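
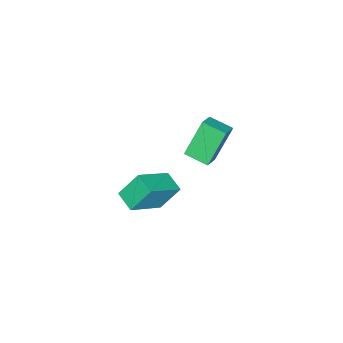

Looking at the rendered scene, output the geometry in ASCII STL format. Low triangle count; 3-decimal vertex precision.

solid 
facet normal -0.796 0.264 -0.545
outer loop
vertex 1.599 -1.806 -1.107
vertex 2.098 -0.891 -1.392
vertex 2.186 -2.498 -2.301
endloop
endfacet
facet normal -0.462 -0.847 0.264
outer loop
vertex 3.842 -3.049 -1.168
vertex 1.599 -1.806 -1.107
vertex 2.186 -2.498 -2.301
endloop
endfacet
facet normal -0.796 0.265 -0.545
outer loop
vertex 2.186 -2.498 -2.301
vertex 2.098 -0.891 -1.392
vertex 2.685 -1.584 -2.586
endloop
endfacet
facet normal 0.391 -0.462 -0.796
outer loop
vertex 2.685 -1.584 -2.586
vertex 3.842 -3.049 -1.168
vertex 2.186 -2.498 -2.301
endloop
endfacet
facet normal -0.391 0.461 0.796
outer loop
vertex 1.599 -1.806 -1.107
vertex 3.754 -1.442 -0.259
vertex 2.098 -0.891 -1.392
endloop
endfacet
facet normal -0.462 -0.847 0.264
outer loop
vertex 3.255 -2.356 0.026
vertex 1.599 -1.806 -1.107
vertex 3.842 -3.049 -1.168
endloop
endfacet
facet normal -0.391 0.462 0.796
outer loop
vertex 3.255 -2.356 0.026
vertex 3.754 -1.442 -0.259
vertex 1.599 -1.806 -1.107
endloop
endfacet
facet normal 0.462 0.847 -0.264
outer loop
vertex 2.098 -0.891 -1.392
vertex 3.754 -1.442 -0.259
vertex 2.685 -1.584 -2.586
endloop
endfacet
facet normal 0.391 -0.461 -0.796
outer loop
vertex 4.341 -2.134 -1.453
vertex 3.842 -3.049 -1.168
vertex 2.685 -1.584 -2.586
endloop
endfacet
facet normal 0.462 0.847 -0.264
outer loop
vertex 2.685 -1.584 -2.586
vertex 3.754 -1.442 -0.259
vertex 4.341 -2.134 -1.453
endloop
endfacet
facet normal 0.796 -0.264 0.545
outer loop
vertex 4.341 -2.134 -1.453
vertex 3.255 -2.356 0.026
vertex 3.842 -3.049 -1.168
endloop
endfacet
facet normal 0.796 -0.265 0.545
outer loop
vertex 3.754 -1.442 -0.259
vertex 3.255 -2.356 0.026
vertex 4.341 -2.134 -1.453
endloop
endfacet
facet normal -0.869 -0.128 -0.479
outer loop
vertex -3.206 -2.271 -1.422
vertex -3.228 -1.045 -1.711
vertex -2.191 -2.663 -3.159
endloop
endfacet
facet normal 0.018 -0.973 0.230
outer loop
vertex -1.192 -2.515 -2.609
vertex -3.206 -2.271 -1.422
vertex -2.191 -2.663 -3.159
endloop
endfacet
facet normal -0.869 -0.129 -0.478
outer loop
vertex -2.191 -2.663 -3.159
vertex -3.228 -1.045 -1.711
vertex -2.213 -1.437 -3.449
endloop
endfacet
facet normal 0.495 -0.192 -0.848
outer loop
vertex -2.213 -1.437 -3.449
vertex -1.192 -2.515 -2.609
vertex -2.191 -2.663 -3.159
endloop
endfacet
facet normal -0.495 0.191 0.848
outer loop
vertex -3.206 -2.271 -1.422
vertex -2.229 -0.897 -1.161
vertex -3.228 -1.045 -1.711
endloop
endfacet
facet normal 0.017 -0.973 0.230
outer loop
vertex -2.207 -2.123 -0.871
vertex -3.206 -2.271 -1.422
vertex -1.192 -2.515 -2.609
endloop
endfacet
facet normal -0.496 0.191 0.847
outer loop
vertex -2.207 -2.123 -0.871
vertex -2.229 -0.897 -1.161
vertex -3.206 -2.271 -1.422
endloop
endfacet
facet normal -0.018 0.973 -0.230
outer loop
vertex -3.228 -1.045 -1.711
vertex -2.229 -0.897 -1.161
vertex -2.213 -1.437 -3.449
endloop
endfacet
facet normal 0.496 -0.191 -0.847
outer loop
vertex -1.214 -1.289 -2.898
vertex -1.192 -2.515 -2.609
vertex -2.213 -1.437 -3.449
endloop
endfacet
facet normal -0.017 0.973 -0.230
outer loop
vertex -2.213 -1.437 -3.449
vertex -2.229 -0.897 -1.161
vertex -1.214 -1.289 -2.898
endloop
endfacet
facet normal 0.869 0.128 0.478
outer loop
vertex -1.214 -1.289 -2.898
vertex -2.207 -2.123 -0.871
vertex -1.192 -2.515 -2.609
endloop
endfacet
facet normal 0.869 0.129 0.478
outer loop
vertex -2.229 -0.897 -1.161
vertex -2.207 -2.123 -0.871
vertex -1.214 -1.289 -2.898
endloop
endfacet

endsolid


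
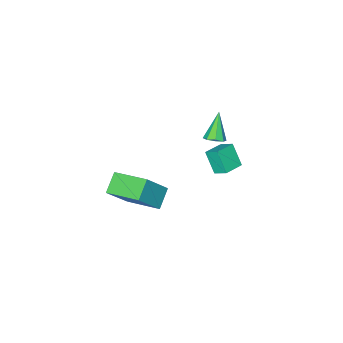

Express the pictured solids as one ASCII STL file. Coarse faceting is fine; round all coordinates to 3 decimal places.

solid 
facet normal -0.631 0.025 -0.776
outer loop
vertex 1.714 -2.302 2.06
vertex 1.202 -0.663 2.528
vertex 2.507 -1.874 1.429
endloop
endfacet
facet normal 0.288 -0.921 -0.263
outer loop
vertex 3.598 -1.917 2.772
vertex 1.714 -2.302 2.06
vertex 2.507 -1.874 1.429
endloop
endfacet
facet normal -0.630 0.025 -0.776
outer loop
vertex 2.507 -1.874 1.429
vertex 1.202 -0.663 2.528
vertex 1.995 -0.235 1.898
endloop
endfacet
facet normal 0.721 0.389 -0.573
outer loop
vertex 1.995 -0.235 1.898
vertex 3.598 -1.917 2.772
vertex 2.507 -1.874 1.429
endloop
endfacet
facet normal -0.721 -0.389 0.573
outer loop
vertex 1.714 -2.302 2.06
vertex 2.293 -0.706 3.871
vertex 1.202 -0.663 2.528
endloop
endfacet
facet normal 0.288 -0.921 -0.263
outer loop
vertex 2.805 -2.345 3.402
vertex 1.714 -2.302 2.06
vertex 3.598 -1.917 2.772
endloop
endfacet
facet normal -0.721 -0.389 0.574
outer loop
vertex 2.805 -2.345 3.402
vertex 2.293 -0.706 3.871
vertex 1.714 -2.302 2.06
endloop
endfacet
facet normal -0.288 0.921 0.263
outer loop
vertex 1.202 -0.663 2.528
vertex 2.293 -0.706 3.871
vertex 1.995 -0.235 1.898
endloop
endfacet
facet normal 0.721 0.389 -0.574
outer loop
vertex 3.086 -0.278 3.24
vertex 3.598 -1.917 2.772
vertex 1.995 -0.235 1.898
endloop
endfacet
facet normal -0.288 0.921 0.263
outer loop
vertex 1.995 -0.235 1.898
vertex 2.293 -0.706 3.871
vertex 3.086 -0.278 3.24
endloop
endfacet
facet normal 0.630 -0.025 0.776
outer loop
vertex 3.086 -0.278 3.24
vertex 2.805 -2.345 3.402
vertex 3.598 -1.917 2.772
endloop
endfacet
facet normal 0.631 -0.025 0.776
outer loop
vertex 2.293 -0.706 3.871
vertex 2.805 -2.345 3.402
vertex 3.086 -0.278 3.24
endloop
endfacet
facet normal -0.986 -0.107 -0.128
outer loop
vertex -2.987 -2.07 1.936
vertex -3.119 -1.41 2.404
vertex -2.936 -1.359 0.947
endloop
endfacet
facet normal 0.162 -0.805 -0.570
outer loop
vertex -1.941 -1.25 1.076
vertex -2.987 -2.07 1.936
vertex -2.936 -1.359 0.947
endloop
endfacet
facet normal -0.986 -0.108 -0.128
outer loop
vertex -2.936 -1.359 0.947
vertex -3.119 -1.41 2.404
vertex -3.069 -0.699 1.415
endloop
endfacet
facet normal 0.041 0.583 -0.811
outer loop
vertex -3.069 -0.699 1.415
vertex -1.941 -1.25 1.076
vertex -2.936 -1.359 0.947
endloop
endfacet
facet normal -0.041 -0.583 0.811
outer loop
vertex -2.987 -2.07 1.936
vertex -2.124 -1.301 2.533
vertex -3.119 -1.41 2.404
endloop
endfacet
facet normal 0.162 -0.805 -0.571
outer loop
vertex -1.991 -1.961 2.065
vertex -2.987 -2.07 1.936
vertex -1.941 -1.25 1.076
endloop
endfacet
facet normal -0.041 -0.583 0.811
outer loop
vertex -1.991 -1.961 2.065
vertex -2.124 -1.301 2.533
vertex -2.987 -2.07 1.936
endloop
endfacet
facet normal -0.162 0.805 0.571
outer loop
vertex -3.119 -1.41 2.404
vertex -2.124 -1.301 2.533
vertex -3.069 -0.699 1.415
endloop
endfacet
facet normal 0.041 0.583 -0.811
outer loop
vertex -2.073 -0.59 1.544
vertex -1.941 -1.25 1.076
vertex -3.069 -0.699 1.415
endloop
endfacet
facet normal -0.162 0.805 0.570
outer loop
vertex -3.069 -0.699 1.415
vertex -2.124 -1.301 2.533
vertex -2.073 -0.59 1.544
endloop
endfacet
facet normal 0.986 0.107 0.127
outer loop
vertex -2.073 -0.59 1.544
vertex -1.991 -1.961 2.065
vertex -1.941 -1.25 1.076
endloop
endfacet
facet normal 0.986 0.108 0.128
outer loop
vertex -2.124 -1.301 2.533
vertex -1.991 -1.961 2.065
vertex -2.073 -0.59 1.544
endloop
endfacet
facet normal 0.464 0.356 -0.811
outer loop
vertex -2.831 -2.265 2.118
vertex -3.093 -2.623 1.811
vertex -3.19 -2.119 1.977
endloop
endfacet
facet normal 0.011 0.709 0.705
outer loop
vertex -2.831 -2.265 2.118
vertex -3.19 -2.119 1.977
vertex -3.787 -3.157 3.029
endloop
endfacet
facet normal 0.464 0.356 -0.811
outer loop
vertex -3.19 -2.119 1.977
vertex -3.093 -2.623 1.811
vertex -3.493 -2.268 1.738
endloop
endfacet
facet normal -0.619 0.706 0.345
outer loop
vertex -3.19 -2.119 1.977
vertex -3.493 -2.268 1.738
vertex -3.787 -3.157 3.029
endloop
endfacet
facet normal 0.462 0.354 -0.813
outer loop
vertex -3.493 -2.268 1.738
vertex -3.093 -2.623 1.811
vertex -3.562 -2.626 1.543
endloop
endfacet
facet normal -0.972 0.224 -0.067
outer loop
vertex -3.493 -2.268 1.738
vertex -3.562 -2.626 1.543
vertex -3.787 -3.157 3.029
endloop
endfacet
facet normal 0.462 0.357 -0.812
outer loop
vertex -3.562 -2.626 1.543
vertex -3.093 -2.623 1.811
vertex -3.355 -2.982 1.504
endloop
endfacet
facet normal -0.841 -0.457 -0.291
outer loop
vertex -3.562 -2.626 1.543
vertex -3.355 -2.982 1.504
vertex -3.787 -3.157 3.029
endloop
endfacet
facet normal 0.463 0.356 -0.812
outer loop
vertex -3.355 -2.982 1.504
vertex -3.093 -2.623 1.811
vertex -2.996 -3.128 1.645
endloop
endfacet
facet normal -0.304 -0.933 -0.193
outer loop
vertex -3.355 -2.982 1.504
vertex -2.996 -3.128 1.645
vertex -3.787 -3.157 3.029
endloop
endfacet
facet normal 0.464 0.356 -0.811
outer loop
vertex -2.996 -3.128 1.645
vertex -3.093 -2.623 1.811
vertex -2.693 -2.978 1.884
endloop
endfacet
facet normal 0.328 -0.930 0.168
outer loop
vertex -2.996 -3.128 1.645
vertex -2.693 -2.978 1.884
vertex -3.787 -3.157 3.029
endloop
endfacet
facet normal 0.463 0.354 -0.813
outer loop
vertex -2.693 -2.978 1.884
vertex -3.093 -2.623 1.811
vertex -2.624 -2.621 2.079
endloop
endfacet
facet normal 0.680 -0.448 0.580
outer loop
vertex -2.693 -2.978 1.884
vertex -2.624 -2.621 2.079
vertex -3.787 -3.157 3.029
endloop
endfacet
facet normal 0.462 0.358 -0.811
outer loop
vertex -2.624 -2.621 2.079
vertex -3.093 -2.623 1.811
vertex -2.831 -2.265 2.118
endloop
endfacet
facet normal 0.549 0.231 0.803
outer loop
vertex -2.624 -2.621 2.079
vertex -2.831 -2.265 2.118
vertex -3.787 -3.157 3.029
endloop
endfacet

endsolid


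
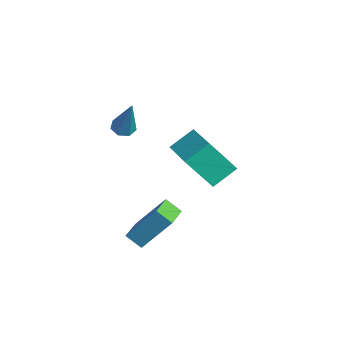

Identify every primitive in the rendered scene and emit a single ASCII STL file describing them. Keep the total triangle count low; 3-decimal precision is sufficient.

solid 
facet normal -0.391 -0.058 -0.919
outer loop
vertex -1.548 -1.172 -1.825
vertex -2.082 -1.262 -1.592
vertex -1.824 -0.751 -1.734
endloop
endfacet
facet normal 0.818 0.563 -0.123
outer loop
vertex -1.548 -1.172 -1.825
vertex -1.824 -0.751 -1.734
vertex -1.238 -1.138 0.392
endloop
endfacet
facet normal -0.391 -0.058 -0.919
outer loop
vertex -1.824 -0.751 -1.734
vertex -2.082 -1.262 -1.592
vertex -2.295 -0.715 -1.536
endloop
endfacet
facet normal 0.134 0.981 0.141
outer loop
vertex -1.824 -0.751 -1.734
vertex -2.295 -0.715 -1.536
vertex -1.238 -1.138 0.392
endloop
endfacet
facet normal -0.391 -0.058 -0.918
outer loop
vertex -2.295 -0.715 -1.536
vertex -2.082 -1.262 -1.592
vertex -2.605 -1.091 -1.38
endloop
endfacet
facet normal -0.579 0.670 0.464
outer loop
vertex -2.295 -0.715 -1.536
vertex -2.605 -1.091 -1.38
vertex -1.238 -1.138 0.392
endloop
endfacet
facet normal -0.391 -0.057 -0.919
outer loop
vertex -2.605 -1.091 -1.38
vertex -2.082 -1.262 -1.592
vertex -2.522 -1.596 -1.384
endloop
endfacet
facet normal -0.786 -0.134 0.603
outer loop
vertex -2.605 -1.091 -1.38
vertex -2.522 -1.596 -1.384
vertex -1.238 -1.138 0.392
endloop
endfacet
facet normal -0.391 -0.057 -0.919
outer loop
vertex -2.522 -1.596 -1.384
vertex -2.082 -1.262 -1.592
vertex -2.107 -1.85 -1.545
endloop
endfacet
facet normal -0.331 -0.828 0.453
outer loop
vertex -2.522 -1.596 -1.384
vertex -2.107 -1.85 -1.545
vertex -1.238 -1.138 0.392
endloop
endfacet
facet normal -0.391 -0.057 -0.919
outer loop
vertex -2.107 -1.85 -1.545
vertex -2.082 -1.262 -1.592
vertex -1.674 -1.661 -1.741
endloop
endfacet
facet normal 0.444 -0.887 0.127
outer loop
vertex -2.107 -1.85 -1.545
vertex -1.674 -1.661 -1.741
vertex -1.238 -1.138 0.392
endloop
endfacet
facet normal -0.391 -0.057 -0.919
outer loop
vertex -1.674 -1.661 -1.741
vertex -2.082 -1.262 -1.592
vertex -1.548 -1.172 -1.825
endloop
endfacet
facet normal 0.955 -0.268 -0.129
outer loop
vertex -1.674 -1.661 -1.741
vertex -1.548 -1.172 -1.825
vertex -1.238 -1.138 0.392
endloop
endfacet
facet normal -0.596 -0.564 0.572
outer loop
vertex 4.016 -2.019 -2.323
vertex 3.084 -1.243 -2.529
vertex 3.445 -3.159 -4.042
endloop
endfacet
facet normal 0.757 -0.631 0.167
outer loop
vertex 3.976 -2.657 -4.551
vertex 4.016 -2.019 -2.323
vertex 3.445 -3.159 -4.042
endloop
endfacet
facet normal -0.596 -0.564 0.572
outer loop
vertex 3.445 -3.159 -4.042
vertex 3.084 -1.243 -2.529
vertex 2.514 -2.383 -4.247
endloop
endfacet
facet normal -0.267 -0.532 -0.803
outer loop
vertex 2.514 -2.383 -4.247
vertex 3.976 -2.657 -4.551
vertex 3.445 -3.159 -4.042
endloop
endfacet
facet normal 0.266 0.533 0.803
outer loop
vertex 4.016 -2.019 -2.323
vertex 3.615 -0.741 -3.038
vertex 3.084 -1.243 -2.529
endloop
endfacet
facet normal 0.758 -0.631 0.167
outer loop
vertex 4.546 -1.517 -2.833
vertex 4.016 -2.019 -2.323
vertex 3.976 -2.657 -4.551
endloop
endfacet
facet normal 0.268 0.533 0.803
outer loop
vertex 4.546 -1.517 -2.833
vertex 3.615 -0.741 -3.038
vertex 4.016 -2.019 -2.323
endloop
endfacet
facet normal -0.757 0.631 -0.168
outer loop
vertex 3.084 -1.243 -2.529
vertex 3.615 -0.741 -3.038
vertex 2.514 -2.383 -4.247
endloop
endfacet
facet normal -0.267 -0.534 -0.803
outer loop
vertex 3.044 -1.881 -4.757
vertex 3.976 -2.657 -4.551
vertex 2.514 -2.383 -4.247
endloop
endfacet
facet normal -0.758 0.631 -0.167
outer loop
vertex 2.514 -2.383 -4.247
vertex 3.615 -0.741 -3.038
vertex 3.044 -1.881 -4.757
endloop
endfacet
facet normal 0.596 0.564 -0.572
outer loop
vertex 3.044 -1.881 -4.757
vertex 4.546 -1.517 -2.833
vertex 3.976 -2.657 -4.551
endloop
endfacet
facet normal 0.596 0.564 -0.572
outer loop
vertex 3.615 -0.741 -3.038
vertex 4.546 -1.517 -2.833
vertex 3.044 -1.881 -4.757
endloop
endfacet
facet normal -0.981 -0.001 -0.194
outer loop
vertex -1.876 0.811 -3.377
vertex -2.03 2.003 -2.602
vertex -1.525 2.015 -5.16
endloop
endfacet
facet normal 0.108 -0.834 -0.542
outer loop
vertex 0.31 2.017 -4.798
vertex -1.876 0.811 -3.377
vertex -1.525 2.015 -5.16
endloop
endfacet
facet normal -0.981 -0.001 -0.194
outer loop
vertex -1.525 2.015 -5.16
vertex -2.03 2.003 -2.602
vertex -1.679 3.207 -4.385
endloop
endfacet
facet normal 0.161 0.553 -0.818
outer loop
vertex -1.679 3.207 -4.385
vertex 0.31 2.017 -4.798
vertex -1.525 2.015 -5.16
endloop
endfacet
facet normal -0.161 -0.553 0.818
outer loop
vertex -1.876 0.811 -3.377
vertex -0.195 2.005 -2.24
vertex -2.03 2.003 -2.602
endloop
endfacet
facet normal 0.108 -0.834 -0.542
outer loop
vertex -0.041 0.813 -3.015
vertex -1.876 0.811 -3.377
vertex 0.31 2.017 -4.798
endloop
endfacet
facet normal -0.161 -0.553 0.818
outer loop
vertex -0.041 0.813 -3.015
vertex -0.195 2.005 -2.24
vertex -1.876 0.811 -3.377
endloop
endfacet
facet normal -0.108 0.834 0.542
outer loop
vertex -2.03 2.003 -2.602
vertex -0.195 2.005 -2.24
vertex -1.679 3.207 -4.385
endloop
endfacet
facet normal 0.161 0.553 -0.818
outer loop
vertex 0.156 3.209 -4.023
vertex 0.31 2.017 -4.798
vertex -1.679 3.207 -4.385
endloop
endfacet
facet normal -0.108 0.834 0.542
outer loop
vertex -1.679 3.207 -4.385
vertex -0.195 2.005 -2.24
vertex 0.156 3.209 -4.023
endloop
endfacet
facet normal 0.981 0.001 0.194
outer loop
vertex 0.156 3.209 -4.023
vertex -0.041 0.813 -3.015
vertex 0.31 2.017 -4.798
endloop
endfacet
facet normal 0.981 0.001 0.194
outer loop
vertex -0.195 2.005 -2.24
vertex -0.041 0.813 -3.015
vertex 0.156 3.209 -4.023
endloop
endfacet

endsolid


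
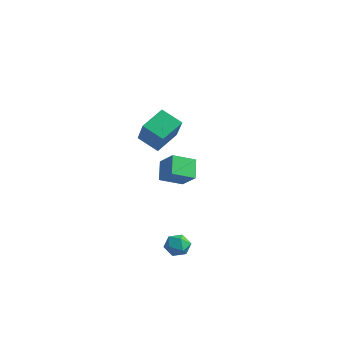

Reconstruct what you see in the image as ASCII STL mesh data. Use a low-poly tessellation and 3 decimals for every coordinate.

solid 
facet normal -0.962 -0.160 0.220
outer loop
vertex 0.616 -2.829 -3.499
vertex 0.699 -3.515 -3.636
vertex 0.807 -3.271 -2.985
endloop
endfacet
facet normal -0.704 0.388 0.595
outer loop
vertex 0.616 -2.829 -3.499
vertex 0.807 -3.271 -2.985
vertex 1.112 -2.638 -3.037
endloop
endfacet
facet normal -0.461 0.877 0.133
outer loop
vertex 0.616 -2.829 -3.499
vertex 1.112 -2.638 -3.037
vertex 1.193 -2.492 -3.721
endloop
endfacet
facet normal -0.571 0.629 -0.527
outer loop
vertex 0.616 -2.829 -3.499
vertex 1.193 -2.492 -3.721
vertex 0.938 -3.034 -4.092
endloop
endfacet
facet normal -0.880 -0.012 -0.474
outer loop
vertex 0.616 -2.829 -3.499
vertex 0.938 -3.034 -4.092
vertex 0.699 -3.515 -3.636
endloop
endfacet
facet normal -0.151 0.153 0.977
outer loop
vertex 1.112 -2.638 -3.037
vertex 0.807 -3.271 -2.985
vertex 1.502 -3.206 -2.888
endloop
endfacet
facet normal -0.567 -0.736 0.370
outer loop
vertex 0.807 -3.271 -2.985
vertex 0.699 -3.515 -3.636
vertex 1.247 -3.748 -3.259
endloop
endfacet
facet normal -0.435 -0.496 -0.751
outer loop
vertex 0.699 -3.515 -3.636
vertex 0.938 -3.034 -4.092
vertex 1.328 -3.602 -3.943
endloop
endfacet
facet normal 0.066 0.542 -0.838
outer loop
vertex 0.938 -3.034 -4.092
vertex 1.193 -2.492 -3.721
vertex 1.633 -2.969 -3.995
endloop
endfacet
facet normal 0.243 0.942 0.230
outer loop
vertex 1.193 -2.492 -3.721
vertex 1.112 -2.638 -3.037
vertex 1.741 -2.725 -3.344
endloop
endfacet
facet normal 0.571 -0.629 0.527
outer loop
vertex 1.824 -3.411 -3.481
vertex 1.502 -3.206 -2.888
vertex 1.247 -3.748 -3.259
endloop
endfacet
facet normal 0.461 -0.877 -0.133
outer loop
vertex 1.824 -3.411 -3.481
vertex 1.247 -3.748 -3.259
vertex 1.328 -3.602 -3.943
endloop
endfacet
facet normal 0.704 -0.388 -0.595
outer loop
vertex 1.824 -3.411 -3.481
vertex 1.328 -3.602 -3.943
vertex 1.633 -2.969 -3.995
endloop
endfacet
facet normal 0.962 0.160 -0.220
outer loop
vertex 1.824 -3.411 -3.481
vertex 1.633 -2.969 -3.995
vertex 1.741 -2.725 -3.344
endloop
endfacet
facet normal 0.880 0.012 0.474
outer loop
vertex 1.824 -3.411 -3.481
vertex 1.741 -2.725 -3.344
vertex 1.502 -3.206 -2.888
endloop
endfacet
facet normal -0.066 -0.542 0.838
outer loop
vertex 1.247 -3.748 -3.259
vertex 1.502 -3.206 -2.888
vertex 0.807 -3.271 -2.985
endloop
endfacet
facet normal -0.243 -0.942 -0.230
outer loop
vertex 1.328 -3.602 -3.943
vertex 1.247 -3.748 -3.259
vertex 0.699 -3.515 -3.636
endloop
endfacet
facet normal 0.151 -0.153 -0.977
outer loop
vertex 1.633 -2.969 -3.995
vertex 1.328 -3.602 -3.943
vertex 0.938 -3.034 -4.092
endloop
endfacet
facet normal 0.567 0.736 -0.370
outer loop
vertex 1.741 -2.725 -3.344
vertex 1.633 -2.969 -3.995
vertex 1.193 -2.492 -3.721
endloop
endfacet
facet normal 0.435 0.496 0.751
outer loop
vertex 1.502 -3.206 -2.888
vertex 1.741 -2.725 -3.344
vertex 1.112 -2.638 -3.037
endloop
endfacet
facet normal -0.513 0.378 -0.771
outer loop
vertex -2.36 -0.517 2.537
vertex -1.288 -0.286 1.937
vertex -2.416 -1.824 1.934
endloop
endfacet
facet normal -0.858 -0.185 0.480
outer loop
vertex -1.452 -2.534 3.383
vertex -2.36 -0.517 2.537
vertex -2.416 -1.824 1.934
endloop
endfacet
facet normal -0.513 0.378 -0.771
outer loop
vertex -2.416 -1.824 1.934
vertex -1.288 -0.286 1.937
vertex -1.344 -1.592 1.334
endloop
endfacet
facet normal -0.038 -0.907 -0.419
outer loop
vertex -1.344 -1.592 1.334
vertex -1.452 -2.534 3.383
vertex -2.416 -1.824 1.934
endloop
endfacet
facet normal 0.039 0.907 0.419
outer loop
vertex -2.36 -0.517 2.537
vertex -0.324 -0.996 3.386
vertex -1.288 -0.286 1.937
endloop
endfacet
facet normal -0.858 -0.185 0.480
outer loop
vertex -1.396 -1.228 3.986
vertex -2.36 -0.517 2.537
vertex -1.452 -2.534 3.383
endloop
endfacet
facet normal 0.038 0.907 0.419
outer loop
vertex -1.396 -1.228 3.986
vertex -0.324 -0.996 3.386
vertex -2.36 -0.517 2.537
endloop
endfacet
facet normal 0.858 0.185 -0.480
outer loop
vertex -1.288 -0.286 1.937
vertex -0.324 -0.996 3.386
vertex -1.344 -1.592 1.334
endloop
endfacet
facet normal -0.039 -0.907 -0.419
outer loop
vertex -0.38 -2.303 2.783
vertex -1.452 -2.534 3.383
vertex -1.344 -1.592 1.334
endloop
endfacet
facet normal 0.858 0.185 -0.480
outer loop
vertex -1.344 -1.592 1.334
vertex -0.324 -0.996 3.386
vertex -0.38 -2.303 2.783
endloop
endfacet
facet normal 0.513 -0.378 0.771
outer loop
vertex -0.38 -2.303 2.783
vertex -1.396 -1.228 3.986
vertex -1.452 -2.534 3.383
endloop
endfacet
facet normal 0.513 -0.378 0.771
outer loop
vertex -0.324 -0.996 3.386
vertex -1.396 -1.228 3.986
vertex -0.38 -2.303 2.783
endloop
endfacet
facet normal -0.466 -0.790 0.399
outer loop
vertex -2.306 0.518 -1.511
vertex -2.91 1.268 -0.73
vertex -3.259 0.646 -2.371
endloop
endfacet
facet normal 0.487 -0.606 -0.630
outer loop
vertex -2.63 1.712 -2.91
vertex -2.306 0.518 -1.511
vertex -3.259 0.646 -2.371
endloop
endfacet
facet normal -0.466 -0.790 0.399
outer loop
vertex -3.259 0.646 -2.371
vertex -2.91 1.268 -0.73
vertex -3.863 1.396 -1.59
endloop
endfacet
facet normal -0.739 0.099 -0.667
outer loop
vertex -3.863 1.396 -1.59
vertex -2.63 1.712 -2.91
vertex -3.259 0.646 -2.371
endloop
endfacet
facet normal 0.739 -0.099 0.667
outer loop
vertex -2.306 0.518 -1.511
vertex -2.281 2.334 -1.269
vertex -2.91 1.268 -0.73
endloop
endfacet
facet normal 0.487 -0.606 -0.630
outer loop
vertex -1.677 1.584 -2.05
vertex -2.306 0.518 -1.511
vertex -2.63 1.712 -2.91
endloop
endfacet
facet normal 0.739 -0.099 0.667
outer loop
vertex -1.677 1.584 -2.05
vertex -2.281 2.334 -1.269
vertex -2.306 0.518 -1.511
endloop
endfacet
facet normal -0.487 0.606 0.630
outer loop
vertex -2.91 1.268 -0.73
vertex -2.281 2.334 -1.269
vertex -3.863 1.396 -1.59
endloop
endfacet
facet normal -0.739 0.099 -0.667
outer loop
vertex -3.234 2.462 -2.129
vertex -2.63 1.712 -2.91
vertex -3.863 1.396 -1.59
endloop
endfacet
facet normal -0.487 0.606 0.630
outer loop
vertex -3.863 1.396 -1.59
vertex -2.281 2.334 -1.269
vertex -3.234 2.462 -2.129
endloop
endfacet
facet normal 0.466 0.790 -0.399
outer loop
vertex -3.234 2.462 -2.129
vertex -1.677 1.584 -2.05
vertex -2.63 1.712 -2.91
endloop
endfacet
facet normal 0.466 0.790 -0.399
outer loop
vertex -2.281 2.334 -1.269
vertex -1.677 1.584 -2.05
vertex -3.234 2.462 -2.129
endloop
endfacet

endsolid


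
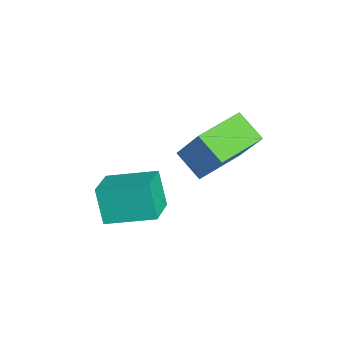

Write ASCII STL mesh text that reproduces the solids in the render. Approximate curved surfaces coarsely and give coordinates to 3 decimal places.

solid 
facet normal -0.861 0.375 -0.345
outer loop
vertex -2.495 -0.129 0.535
vertex -1.996 1.407 0.96
vertex -1.955 0.023 -0.648
endloop
endfacet
facet normal -0.299 -0.920 -0.255
outer loop
vertex -0.784 -0.487 -0.18
vertex -2.495 -0.129 0.535
vertex -1.955 0.023 -0.648
endloop
endfacet
facet normal -0.860 0.375 -0.345
outer loop
vertex -1.955 0.023 -0.648
vertex -1.996 1.407 0.96
vertex -1.455 1.559 -0.224
endloop
endfacet
facet normal 0.412 0.116 -0.904
outer loop
vertex -1.455 1.559 -0.224
vertex -0.784 -0.487 -0.18
vertex -1.955 0.023 -0.648
endloop
endfacet
facet normal -0.412 -0.116 0.904
outer loop
vertex -2.495 -0.129 0.535
vertex -0.825 0.897 1.428
vertex -1.996 1.407 0.96
endloop
endfacet
facet normal -0.299 -0.920 -0.255
outer loop
vertex -1.325 -0.639 1.004
vertex -2.495 -0.129 0.535
vertex -0.784 -0.487 -0.18
endloop
endfacet
facet normal -0.412 -0.115 0.904
outer loop
vertex -1.325 -0.639 1.004
vertex -0.825 0.897 1.428
vertex -2.495 -0.129 0.535
endloop
endfacet
facet normal 0.299 0.920 0.255
outer loop
vertex -1.996 1.407 0.96
vertex -0.825 0.897 1.428
vertex -1.455 1.559 -0.224
endloop
endfacet
facet normal 0.413 0.116 -0.903
outer loop
vertex -0.285 1.049 0.245
vertex -0.784 -0.487 -0.18
vertex -1.455 1.559 -0.224
endloop
endfacet
facet normal 0.299 0.920 0.255
outer loop
vertex -1.455 1.559 -0.224
vertex -0.825 0.897 1.428
vertex -0.285 1.049 0.245
endloop
endfacet
facet normal 0.860 -0.375 0.345
outer loop
vertex -0.285 1.049 0.245
vertex -1.325 -0.639 1.004
vertex -0.784 -0.487 -0.18
endloop
endfacet
facet normal 0.861 -0.375 0.345
outer loop
vertex -0.825 0.897 1.428
vertex -1.325 -0.639 1.004
vertex -0.285 1.049 0.245
endloop
endfacet
facet normal -0.535 -0.211 -0.818
outer loop
vertex -2.161 1.994 1.576
vertex -2.989 3.41 1.752
vertex -1.372 2.536 0.921
endloop
endfacet
facet normal 0.501 -0.859 -0.106
outer loop
vertex -0.271 2.97 2.608
vertex -2.161 1.994 1.576
vertex -1.372 2.536 0.921
endloop
endfacet
facet normal -0.534 -0.210 -0.819
outer loop
vertex -1.372 2.536 0.921
vertex -2.989 3.41 1.752
vertex -2.2 3.953 1.098
endloop
endfacet
facet normal 0.680 0.468 -0.564
outer loop
vertex -2.2 3.953 1.098
vertex -0.271 2.97 2.608
vertex -1.372 2.536 0.921
endloop
endfacet
facet normal -0.680 -0.468 0.564
outer loop
vertex -2.161 1.994 1.576
vertex -1.888 3.844 3.439
vertex -2.989 3.41 1.752
endloop
endfacet
facet normal 0.502 -0.858 -0.107
outer loop
vertex -1.06 2.427 3.262
vertex -2.161 1.994 1.576
vertex -0.271 2.97 2.608
endloop
endfacet
facet normal -0.680 -0.468 0.564
outer loop
vertex -1.06 2.427 3.262
vertex -1.888 3.844 3.439
vertex -2.161 1.994 1.576
endloop
endfacet
facet normal -0.502 0.858 0.107
outer loop
vertex -2.989 3.41 1.752
vertex -1.888 3.844 3.439
vertex -2.2 3.953 1.098
endloop
endfacet
facet normal 0.680 0.468 -0.564
outer loop
vertex -1.099 4.386 2.784
vertex -0.271 2.97 2.608
vertex -2.2 3.953 1.098
endloop
endfacet
facet normal -0.501 0.859 0.107
outer loop
vertex -2.2 3.953 1.098
vertex -1.888 3.844 3.439
vertex -1.099 4.386 2.784
endloop
endfacet
facet normal 0.534 0.210 0.819
outer loop
vertex -1.099 4.386 2.784
vertex -1.06 2.427 3.262
vertex -0.271 2.97 2.608
endloop
endfacet
facet normal 0.535 0.210 0.818
outer loop
vertex -1.888 3.844 3.439
vertex -1.06 2.427 3.262
vertex -1.099 4.386 2.784
endloop
endfacet

endsolid


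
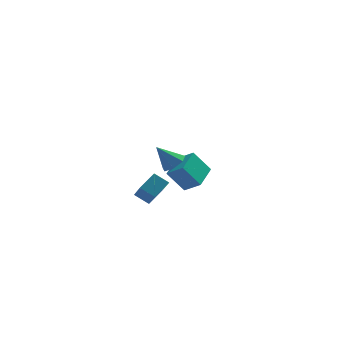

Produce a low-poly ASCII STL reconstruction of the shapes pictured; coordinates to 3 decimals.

solid 
facet normal 0.616 -0.081 -0.783
outer loop
vertex 0.426 -2.934 3.751
vertex 0.057 -2.473 3.413
vertex 0.59 -2.371 3.822
endloop
endfacet
facet normal 0.409 -0.230 0.883
outer loop
vertex 0.426 -2.934 3.751
vertex 0.59 -2.371 3.822
vertex -0.757 -2.367 4.447
endloop
endfacet
facet normal 0.617 -0.081 -0.783
outer loop
vertex 0.59 -2.371 3.822
vertex 0.057 -2.473 3.413
vertex 0.353 -1.886 3.585
endloop
endfacet
facet normal 0.354 0.545 0.760
outer loop
vertex 0.59 -2.371 3.822
vertex 0.353 -1.886 3.585
vertex -0.757 -2.367 4.447
endloop
endfacet
facet normal 0.616 -0.081 -0.784
outer loop
vertex 0.353 -1.886 3.585
vertex 0.057 -2.473 3.413
vertex -0.107 -1.843 3.219
endloop
endfacet
facet normal -0.162 0.936 0.314
outer loop
vertex 0.353 -1.886 3.585
vertex -0.107 -1.843 3.219
vertex -0.757 -2.367 4.447
endloop
endfacet
facet normal 0.617 -0.081 -0.783
outer loop
vertex -0.107 -1.843 3.219
vertex 0.057 -2.473 3.413
vertex -0.444 -2.274 2.998
endloop
endfacet
facet normal -0.751 0.649 -0.121
outer loop
vertex -0.107 -1.843 3.219
vertex -0.444 -2.274 2.998
vertex -0.757 -2.367 4.447
endloop
endfacet
facet normal 0.617 -0.080 -0.783
outer loop
vertex -0.444 -2.274 2.998
vertex 0.057 -2.473 3.413
vertex -0.403 -2.856 3.09
endloop
endfacet
facet normal -0.971 -0.103 -0.216
outer loop
vertex -0.444 -2.274 2.998
vertex -0.403 -2.856 3.09
vertex -0.757 -2.367 4.447
endloop
endfacet
facet normal 0.617 -0.081 -0.783
outer loop
vertex -0.403 -2.856 3.09
vertex 0.057 -2.473 3.413
vertex -0.016 -3.149 3.425
endloop
endfacet
facet normal -0.654 -0.750 0.100
outer loop
vertex -0.403 -2.856 3.09
vertex -0.016 -3.149 3.425
vertex -0.757 -2.367 4.447
endloop
endfacet
facet normal 0.617 -0.080 -0.783
outer loop
vertex -0.016 -3.149 3.425
vertex 0.057 -2.473 3.413
vertex 0.426 -2.934 3.751
endloop
endfacet
facet normal -0.041 -0.808 0.588
outer loop
vertex -0.016 -3.149 3.425
vertex 0.426 -2.934 3.751
vertex -0.757 -2.367 4.447
endloop
endfacet
facet normal -0.622 -0.580 -0.526
outer loop
vertex -0.689 0.093 -0.099
vertex -1.399 0.405 0.397
vertex -0.914 1.331 -1.198
endloop
endfacet
facet normal 0.772 -0.338 -0.539
outer loop
vertex -0.181 2.015 -0.577
vertex -0.689 0.093 -0.099
vertex -0.914 1.331 -1.198
endloop
endfacet
facet normal -0.622 -0.580 -0.526
outer loop
vertex -0.914 1.331 -1.198
vertex -1.399 0.405 0.397
vertex -1.624 1.642 -0.702
endloop
endfacet
facet normal -0.135 0.741 -0.658
outer loop
vertex -1.624 1.642 -0.702
vertex -0.181 2.015 -0.577
vertex -0.914 1.331 -1.198
endloop
endfacet
facet normal 0.134 -0.741 0.658
outer loop
vertex -0.689 0.093 -0.099
vertex -0.666 1.089 1.018
vertex -1.399 0.405 0.397
endloop
endfacet
facet normal 0.772 -0.338 -0.538
outer loop
vertex 0.044 0.778 0.522
vertex -0.689 0.093 -0.099
vertex -0.181 2.015 -0.577
endloop
endfacet
facet normal 0.135 -0.741 0.658
outer loop
vertex 0.044 0.778 0.522
vertex -0.666 1.089 1.018
vertex -0.689 0.093 -0.099
endloop
endfacet
facet normal -0.772 0.338 0.539
outer loop
vertex -1.399 0.405 0.397
vertex -0.666 1.089 1.018
vertex -1.624 1.642 -0.702
endloop
endfacet
facet normal -0.134 0.741 -0.658
outer loop
vertex -0.891 2.327 -0.081
vertex -0.181 2.015 -0.577
vertex -1.624 1.642 -0.702
endloop
endfacet
facet normal -0.772 0.338 0.539
outer loop
vertex -1.624 1.642 -0.702
vertex -0.666 1.089 1.018
vertex -0.891 2.327 -0.081
endloop
endfacet
facet normal 0.622 0.580 0.526
outer loop
vertex -0.891 2.327 -0.081
vertex 0.044 0.778 0.522
vertex -0.181 2.015 -0.577
endloop
endfacet
facet normal 0.622 0.580 0.526
outer loop
vertex -0.666 1.089 1.018
vertex 0.044 0.778 0.522
vertex -0.891 2.327 -0.081
endloop
endfacet
facet normal -0.692 0.463 -0.554
outer loop
vertex 0.096 3.567 -0.225
vertex 0.739 4.992 0.164
vertex 0.987 3.487 -1.404
endloop
endfacet
facet normal -0.399 -0.884 -0.242
outer loop
vertex 1.761 2.968 -0.784
vertex 0.096 3.567 -0.225
vertex 0.987 3.487 -1.404
endloop
endfacet
facet normal -0.692 0.463 -0.554
outer loop
vertex 0.987 3.487 -1.404
vertex 0.739 4.992 0.164
vertex 1.629 4.911 -1.016
endloop
endfacet
facet normal 0.602 -0.054 -0.797
outer loop
vertex 1.629 4.911 -1.016
vertex 1.761 2.968 -0.784
vertex 0.987 3.487 -1.404
endloop
endfacet
facet normal -0.602 0.054 0.797
outer loop
vertex 0.096 3.567 -0.225
vertex 1.513 4.473 0.784
vertex 0.739 4.992 0.164
endloop
endfacet
facet normal -0.399 -0.885 -0.240
outer loop
vertex 0.871 3.049 0.396
vertex 0.096 3.567 -0.225
vertex 1.761 2.968 -0.784
endloop
endfacet
facet normal -0.602 0.054 0.797
outer loop
vertex 0.871 3.049 0.396
vertex 1.513 4.473 0.784
vertex 0.096 3.567 -0.225
endloop
endfacet
facet normal 0.400 0.884 0.241
outer loop
vertex 0.739 4.992 0.164
vertex 1.513 4.473 0.784
vertex 1.629 4.911 -1.016
endloop
endfacet
facet normal 0.602 -0.054 -0.797
outer loop
vertex 2.404 4.393 -0.395
vertex 1.761 2.968 -0.784
vertex 1.629 4.911 -1.016
endloop
endfacet
facet normal 0.398 0.885 0.241
outer loop
vertex 1.629 4.911 -1.016
vertex 1.513 4.473 0.784
vertex 2.404 4.393 -0.395
endloop
endfacet
facet normal 0.692 -0.463 0.554
outer loop
vertex 2.404 4.393 -0.395
vertex 0.871 3.049 0.396
vertex 1.761 2.968 -0.784
endloop
endfacet
facet normal 0.692 -0.463 0.554
outer loop
vertex 1.513 4.473 0.784
vertex 0.871 3.049 0.396
vertex 2.404 4.393 -0.395
endloop
endfacet

endsolid


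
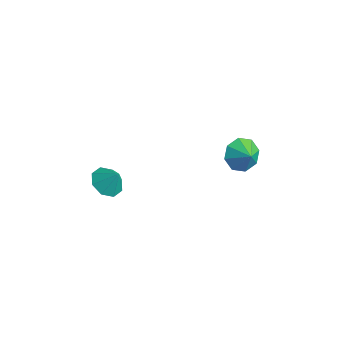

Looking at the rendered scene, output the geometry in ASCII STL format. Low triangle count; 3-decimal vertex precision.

solid 
facet normal -0.513 -0.242 -0.823
outer loop
vertex -2.185 -4.04 0.475
vertex -2.995 -3.735 0.89
vertex -2.316 -3.328 0.347
endloop
endfacet
facet normal 0.980 0.191 0.059
outer loop
vertex -2.185 -4.04 0.475
vertex -2.316 -3.328 0.347
vertex -2.385 -3.445 1.87
endloop
endfacet
facet normal -0.513 -0.243 -0.823
outer loop
vertex -2.316 -3.328 0.347
vertex -2.995 -3.735 0.89
vertex -2.845 -2.855 0.537
endloop
endfacet
facet normal 0.681 0.727 0.087
outer loop
vertex -2.316 -3.328 0.347
vertex -2.845 -2.855 0.537
vertex -2.385 -3.445 1.87
endloop
endfacet
facet normal -0.513 -0.243 -0.823
outer loop
vertex -2.845 -2.855 0.537
vertex -2.995 -3.735 0.89
vertex -3.462 -2.897 0.934
endloop
endfacet
facet normal 0.163 0.922 0.352
outer loop
vertex -2.845 -2.855 0.537
vertex -3.462 -2.897 0.934
vertex -2.385 -3.445 1.87
endloop
endfacet
facet normal -0.513 -0.242 -0.824
outer loop
vertex -3.462 -2.897 0.934
vertex -2.995 -3.735 0.89
vertex -3.806 -3.43 1.305
endloop
endfacet
facet normal -0.271 0.662 0.699
outer loop
vertex -3.462 -2.897 0.934
vertex -3.806 -3.43 1.305
vertex -2.385 -3.445 1.87
endloop
endfacet
facet normal -0.513 -0.245 -0.823
outer loop
vertex -3.806 -3.43 1.305
vertex -2.995 -3.735 0.89
vertex -3.674 -4.141 1.434
endloop
endfacet
facet normal -0.367 0.100 0.925
outer loop
vertex -3.806 -3.43 1.305
vertex -3.674 -4.141 1.434
vertex -2.385 -3.445 1.87
endloop
endfacet
facet normal -0.514 -0.243 -0.823
outer loop
vertex -3.674 -4.141 1.434
vertex -2.995 -3.735 0.89
vertex -3.145 -4.615 1.244
endloop
endfacet
facet normal -0.068 -0.436 0.897
outer loop
vertex -3.674 -4.141 1.434
vertex -3.145 -4.615 1.244
vertex -2.385 -3.445 1.87
endloop
endfacet
facet normal -0.513 -0.244 -0.823
outer loop
vertex -3.145 -4.615 1.244
vertex -2.995 -3.735 0.89
vertex -2.528 -4.573 0.847
endloop
endfacet
facet normal 0.450 -0.631 0.632
outer loop
vertex -3.145 -4.615 1.244
vertex -2.528 -4.573 0.847
vertex -2.385 -3.445 1.87
endloop
endfacet
facet normal -0.513 -0.244 -0.823
outer loop
vertex -2.528 -4.573 0.847
vertex -2.995 -3.735 0.89
vertex -2.185 -4.04 0.475
endloop
endfacet
facet normal 0.884 -0.370 0.285
outer loop
vertex -2.528 -4.573 0.847
vertex -2.185 -4.04 0.475
vertex -2.385 -3.445 1.87
endloop
endfacet
facet normal -0.803 0.162 -0.573
outer loop
vertex 0.676 3.541 -0.307
vertex 0.068 3.041 0.404
vertex 0.377 4.044 0.255
endloop
endfacet
facet normal 0.896 0.435 0.088
outer loop
vertex 0.676 3.541 -0.307
vertex 0.377 4.044 0.255
vertex 0.872 2.879 0.976
endloop
endfacet
facet normal -0.804 0.163 -0.572
outer loop
vertex 0.377 4.044 0.255
vertex 0.068 3.041 0.404
vertex -0.102 3.96 0.904
endloop
endfacet
facet normal 0.613 0.587 0.528
outer loop
vertex 0.377 4.044 0.255
vertex -0.102 3.96 0.904
vertex 0.872 2.879 0.976
endloop
endfacet
facet normal -0.803 0.163 -0.573
outer loop
vertex -0.102 3.96 0.904
vertex 0.068 3.041 0.404
vertex -0.482 3.338 1.26
endloop
endfacet
facet normal 0.300 0.329 0.895
outer loop
vertex -0.102 3.96 0.904
vertex -0.482 3.338 1.26
vertex 0.872 2.879 0.976
endloop
endfacet
facet normal -0.804 0.162 -0.573
outer loop
vertex -0.482 3.338 1.26
vertex 0.068 3.041 0.404
vertex -0.539 2.542 1.115
endloop
endfacet
facet normal 0.140 -0.187 0.972
outer loop
vertex -0.482 3.338 1.26
vertex -0.539 2.542 1.115
vertex 0.872 2.879 0.976
endloop
endfacet
facet normal -0.804 0.163 -0.572
outer loop
vertex -0.539 2.542 1.115
vertex 0.068 3.041 0.404
vertex -0.241 2.038 0.553
endloop
endfacet
facet normal 0.228 -0.662 0.714
outer loop
vertex -0.539 2.542 1.115
vertex -0.241 2.038 0.553
vertex 0.872 2.879 0.976
endloop
endfacet
facet normal -0.803 0.162 -0.573
outer loop
vertex -0.241 2.038 0.553
vertex 0.068 3.041 0.404
vertex 0.239 2.122 -0.096
endloop
endfacet
facet normal 0.512 -0.815 0.273
outer loop
vertex -0.241 2.038 0.553
vertex 0.239 2.122 -0.096
vertex 0.872 2.879 0.976
endloop
endfacet
facet normal -0.804 0.162 -0.573
outer loop
vertex 0.239 2.122 -0.096
vertex 0.068 3.041 0.404
vertex 0.618 2.744 -0.452
endloop
endfacet
facet normal 0.825 -0.557 -0.094
outer loop
vertex 0.239 2.122 -0.096
vertex 0.618 2.744 -0.452
vertex 0.872 2.879 0.976
endloop
endfacet
facet normal -0.803 0.163 -0.573
outer loop
vertex 0.618 2.744 -0.452
vertex 0.068 3.041 0.404
vertex 0.676 3.541 -0.307
endloop
endfacet
facet normal 0.984 -0.040 -0.171
outer loop
vertex 0.618 2.744 -0.452
vertex 0.676 3.541 -0.307
vertex 0.872 2.879 0.976
endloop
endfacet

endsolid


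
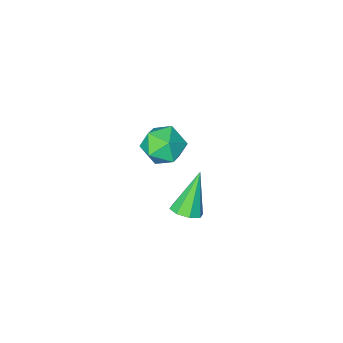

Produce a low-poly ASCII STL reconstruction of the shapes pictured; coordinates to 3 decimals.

solid 
facet normal 0.454 0.228 -0.861
outer loop
vertex 0.1 3.791 -1.981
vertex -0.501 3.575 -2.355
vertex -0.268 4.214 -2.063
endloop
endfacet
facet normal 0.443 0.526 0.726
outer loop
vertex 0.1 3.791 -1.981
vertex -0.268 4.214 -2.063
vertex -1.479 3.085 -0.505
endloop
endfacet
facet normal 0.455 0.227 -0.861
outer loop
vertex -0.268 4.214 -2.063
vertex -0.501 3.575 -2.355
vertex -0.772 4.262 -2.317
endloop
endfacet
facet normal -0.166 0.855 0.491
outer loop
vertex -0.268 4.214 -2.063
vertex -0.772 4.262 -2.317
vertex -1.479 3.085 -0.505
endloop
endfacet
facet normal 0.455 0.227 -0.861
outer loop
vertex -0.772 4.262 -2.317
vertex -0.501 3.575 -2.355
vertex -1.117 3.908 -2.593
endloop
endfacet
facet normal -0.757 0.642 0.122
outer loop
vertex -0.772 4.262 -2.317
vertex -1.117 3.908 -2.593
vertex -1.479 3.085 -0.505
endloop
endfacet
facet normal 0.456 0.228 -0.860
outer loop
vertex -1.117 3.908 -2.593
vertex -0.501 3.575 -2.355
vertex -1.101 3.359 -2.73
endloop
endfacet
facet normal -0.986 0.013 -0.166
outer loop
vertex -1.117 3.908 -2.593
vertex -1.101 3.359 -2.73
vertex -1.479 3.085 -0.505
endloop
endfacet
facet normal 0.456 0.228 -0.860
outer loop
vertex -1.101 3.359 -2.73
vertex -0.501 3.575 -2.355
vertex -0.733 2.936 -2.647
endloop
endfacet
facet normal -0.718 -0.665 -0.204
outer loop
vertex -1.101 3.359 -2.73
vertex -0.733 2.936 -2.647
vertex -1.479 3.085 -0.505
endloop
endfacet
facet normal 0.454 0.229 -0.861
outer loop
vertex -0.733 2.936 -2.647
vertex -0.501 3.575 -2.355
vertex -0.229 2.888 -2.394
endloop
endfacet
facet normal -0.110 -0.993 0.031
outer loop
vertex -0.733 2.936 -2.647
vertex -0.229 2.888 -2.394
vertex -1.479 3.085 -0.505
endloop
endfacet
facet normal 0.456 0.229 -0.860
outer loop
vertex -0.229 2.888 -2.394
vertex -0.501 3.575 -2.355
vertex 0.116 3.242 -2.117
endloop
endfacet
facet normal 0.480 -0.781 0.399
outer loop
vertex -0.229 2.888 -2.394
vertex 0.116 3.242 -2.117
vertex -1.479 3.085 -0.505
endloop
endfacet
facet normal 0.455 0.227 -0.861
outer loop
vertex 0.116 3.242 -2.117
vertex -0.501 3.575 -2.355
vertex 0.1 3.791 -1.981
endloop
endfacet
facet normal 0.710 -0.150 0.688
outer loop
vertex 0.116 3.242 -2.117
vertex 0.1 3.791 -1.981
vertex -1.479 3.085 -0.505
endloop
endfacet
facet normal -0.926 0.001 0.377
outer loop
vertex -3.531 -1.286 -3.558
vertex -3.681 -2.384 -3.924
vertex -3.248 -2.178 -2.86
endloop
endfacet
facet normal -0.498 0.431 0.753
outer loop
vertex -3.531 -1.286 -3.558
vertex -3.248 -2.178 -2.86
vertex -2.548 -1.247 -2.93
endloop
endfacet
facet normal -0.234 0.922 0.308
outer loop
vertex -3.531 -1.286 -3.558
vertex -2.548 -1.247 -2.93
vertex -2.549 -0.877 -4.037
endloop
endfacet
facet normal -0.499 0.796 -0.343
outer loop
vertex -3.531 -1.286 -3.558
vertex -2.549 -0.877 -4.037
vertex -3.249 -1.58 -4.652
endloop
endfacet
facet normal -0.927 0.227 -0.300
outer loop
vertex -3.531 -1.286 -3.558
vertex -3.249 -1.58 -4.652
vertex -3.681 -2.384 -3.924
endloop
endfacet
facet normal 0.046 0.040 0.998
outer loop
vertex -2.548 -1.247 -2.93
vertex -3.248 -2.178 -2.86
vertex -2.091 -2.32 -2.908
endloop
endfacet
facet normal -0.646 -0.656 0.390
outer loop
vertex -3.248 -2.178 -2.86
vertex -3.681 -2.384 -3.924
vertex -2.791 -3.023 -3.523
endloop
endfacet
facet normal -0.647 -0.290 -0.705
outer loop
vertex -3.681 -2.384 -3.924
vertex -3.249 -1.58 -4.652
vertex -2.792 -2.653 -4.63
endloop
endfacet
facet normal 0.045 0.632 -0.774
outer loop
vertex -3.249 -1.58 -4.652
vertex -2.549 -0.877 -4.037
vertex -2.092 -1.722 -4.7
endloop
endfacet
facet normal 0.474 0.835 0.279
outer loop
vertex -2.549 -0.877 -4.037
vertex -2.548 -1.247 -2.93
vertex -1.659 -1.516 -3.636
endloop
endfacet
facet normal 0.499 -0.796 0.343
outer loop
vertex -1.809 -2.614 -4.002
vertex -2.091 -2.32 -2.908
vertex -2.791 -3.023 -3.523
endloop
endfacet
facet normal 0.234 -0.922 -0.308
outer loop
vertex -1.809 -2.614 -4.002
vertex -2.791 -3.023 -3.523
vertex -2.792 -2.653 -4.63
endloop
endfacet
facet normal 0.498 -0.431 -0.753
outer loop
vertex -1.809 -2.614 -4.002
vertex -2.792 -2.653 -4.63
vertex -2.092 -1.722 -4.7
endloop
endfacet
facet normal 0.926 -0.001 -0.377
outer loop
vertex -1.809 -2.614 -4.002
vertex -2.092 -1.722 -4.7
vertex -1.659 -1.516 -3.636
endloop
endfacet
facet normal 0.927 -0.227 0.300
outer loop
vertex -1.809 -2.614 -4.002
vertex -1.659 -1.516 -3.636
vertex -2.091 -2.32 -2.908
endloop
endfacet
facet normal -0.045 -0.632 0.774
outer loop
vertex -2.791 -3.023 -3.523
vertex -2.091 -2.32 -2.908
vertex -3.248 -2.178 -2.86
endloop
endfacet
facet normal -0.474 -0.835 -0.279
outer loop
vertex -2.792 -2.653 -4.63
vertex -2.791 -3.023 -3.523
vertex -3.681 -2.384 -3.924
endloop
endfacet
facet normal -0.046 -0.040 -0.998
outer loop
vertex -2.092 -1.722 -4.7
vertex -2.792 -2.653 -4.63
vertex -3.249 -1.58 -4.652
endloop
endfacet
facet normal 0.646 0.656 -0.390
outer loop
vertex -1.659 -1.516 -3.636
vertex -2.092 -1.722 -4.7
vertex -2.549 -0.877 -4.037
endloop
endfacet
facet normal 0.647 0.290 0.705
outer loop
vertex -2.091 -2.32 -2.908
vertex -1.659 -1.516 -3.636
vertex -2.548 -1.247 -2.93
endloop
endfacet

endsolid


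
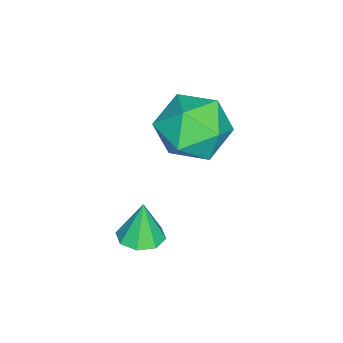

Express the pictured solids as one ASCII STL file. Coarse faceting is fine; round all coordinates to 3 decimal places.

solid 
facet normal 0.150 -0.011 -0.989
outer loop
vertex -0.815 3.384 0.705
vertex -1.171 2.854 0.657
vertex -1.289 3.482 0.632
endloop
endfacet
facet normal 0.113 0.883 0.455
outer loop
vertex -0.815 3.384 0.705
vertex -1.289 3.482 0.632
vertex -1.349 2.866 1.843
endloop
endfacet
facet normal 0.149 -0.011 -0.989
outer loop
vertex -1.289 3.482 0.632
vertex -1.171 2.854 0.657
vertex -1.694 3.212 0.574
endloop
endfacet
facet normal -0.553 0.753 0.356
outer loop
vertex -1.289 3.482 0.632
vertex -1.694 3.212 0.574
vertex -1.349 2.866 1.843
endloop
endfacet
facet normal 0.150 -0.010 -0.989
outer loop
vertex -1.694 3.212 0.574
vertex -1.171 2.854 0.657
vertex -1.792 2.733 0.564
endloop
endfacet
facet normal -0.934 0.185 0.304
outer loop
vertex -1.694 3.212 0.574
vertex -1.792 2.733 0.564
vertex -1.349 2.866 1.843
endloop
endfacet
facet normal 0.150 -0.011 -0.989
outer loop
vertex -1.792 2.733 0.564
vertex -1.171 2.854 0.657
vertex -1.526 2.324 0.609
endloop
endfacet
facet normal -0.807 -0.489 0.330
outer loop
vertex -1.792 2.733 0.564
vertex -1.526 2.324 0.609
vertex -1.349 2.866 1.843
endloop
endfacet
facet normal 0.148 -0.010 -0.989
outer loop
vertex -1.526 2.324 0.609
vertex -1.171 2.854 0.657
vertex -1.052 2.225 0.681
endloop
endfacet
facet normal -0.246 -0.874 0.419
outer loop
vertex -1.526 2.324 0.609
vertex -1.052 2.225 0.681
vertex -1.349 2.866 1.843
endloop
endfacet
facet normal 0.148 -0.010 -0.989
outer loop
vertex -1.052 2.225 0.681
vertex -1.171 2.854 0.657
vertex -0.647 2.495 0.739
endloop
endfacet
facet normal 0.422 -0.744 0.518
outer loop
vertex -1.052 2.225 0.681
vertex -0.647 2.495 0.739
vertex -1.349 2.866 1.843
endloop
endfacet
facet normal 0.148 -0.010 -0.989
outer loop
vertex -0.647 2.495 0.739
vertex -1.171 2.854 0.657
vertex -0.549 2.975 0.749
endloop
endfacet
facet normal 0.803 -0.176 0.570
outer loop
vertex -0.647 2.495 0.739
vertex -0.549 2.975 0.749
vertex -1.349 2.866 1.843
endloop
endfacet
facet normal 0.148 -0.010 -0.989
outer loop
vertex -0.549 2.975 0.749
vertex -1.171 2.854 0.657
vertex -0.815 3.384 0.705
endloop
endfacet
facet normal 0.676 0.498 0.544
outer loop
vertex -0.549 2.975 0.749
vertex -0.815 3.384 0.705
vertex -1.349 2.866 1.843
endloop
endfacet
facet normal -0.238 -0.103 0.966
outer loop
vertex -4.2 3.858 3.743
vertex -4.245 2.751 3.614
vertex -3.286 3.241 3.903
endloop
endfacet
facet normal 0.169 0.475 0.864
outer loop
vertex -4.2 3.858 3.743
vertex -3.286 3.241 3.903
vertex -3.216 4.21 3.357
endloop
endfacet
facet normal -0.165 0.901 0.401
outer loop
vertex -4.2 3.858 3.743
vertex -3.216 4.21 3.357
vertex -4.132 4.32 2.732
endloop
endfacet
facet normal -0.780 0.588 0.216
outer loop
vertex -4.2 3.858 3.743
vertex -4.132 4.32 2.732
vertex -4.768 3.418 2.891
endloop
endfacet
facet normal -0.824 -0.032 0.566
outer loop
vertex -4.2 3.858 3.743
vertex -4.768 3.418 2.891
vertex -4.245 2.751 3.614
endloop
endfacet
facet normal 0.782 0.262 0.566
outer loop
vertex -3.216 4.21 3.357
vertex -3.286 3.241 3.903
vertex -2.652 3.322 2.989
endloop
endfacet
facet normal 0.123 -0.672 0.730
outer loop
vertex -3.286 3.241 3.903
vertex -4.245 2.751 3.614
vertex -3.288 2.42 3.148
endloop
endfacet
facet normal -0.826 -0.558 0.082
outer loop
vertex -4.245 2.751 3.614
vertex -4.768 3.418 2.891
vertex -4.204 2.53 2.523
endloop
endfacet
facet normal -0.753 0.446 -0.483
outer loop
vertex -4.768 3.418 2.891
vertex -4.132 4.32 2.732
vertex -4.134 3.499 1.977
endloop
endfacet
facet normal 0.240 0.953 -0.184
outer loop
vertex -4.132 4.32 2.732
vertex -3.216 4.21 3.357
vertex -3.175 3.989 2.266
endloop
endfacet
facet normal 0.780 -0.588 -0.216
outer loop
vertex -3.22 2.882 2.137
vertex -2.652 3.322 2.989
vertex -3.288 2.42 3.148
endloop
endfacet
facet normal 0.165 -0.901 -0.401
outer loop
vertex -3.22 2.882 2.137
vertex -3.288 2.42 3.148
vertex -4.204 2.53 2.523
endloop
endfacet
facet normal -0.169 -0.475 -0.864
outer loop
vertex -3.22 2.882 2.137
vertex -4.204 2.53 2.523
vertex -4.134 3.499 1.977
endloop
endfacet
facet normal 0.238 0.103 -0.966
outer loop
vertex -3.22 2.882 2.137
vertex -4.134 3.499 1.977
vertex -3.175 3.989 2.266
endloop
endfacet
facet normal 0.824 0.032 -0.566
outer loop
vertex -3.22 2.882 2.137
vertex -3.175 3.989 2.266
vertex -2.652 3.322 2.989
endloop
endfacet
facet normal 0.753 -0.446 0.483
outer loop
vertex -3.288 2.42 3.148
vertex -2.652 3.322 2.989
vertex -3.286 3.241 3.903
endloop
endfacet
facet normal -0.240 -0.953 0.184
outer loop
vertex -4.204 2.53 2.523
vertex -3.288 2.42 3.148
vertex -4.245 2.751 3.614
endloop
endfacet
facet normal -0.782 -0.262 -0.566
outer loop
vertex -4.134 3.499 1.977
vertex -4.204 2.53 2.523
vertex -4.768 3.418 2.891
endloop
endfacet
facet normal -0.123 0.672 -0.730
outer loop
vertex -3.175 3.989 2.266
vertex -4.134 3.499 1.977
vertex -4.132 4.32 2.732
endloop
endfacet
facet normal 0.826 0.558 -0.082
outer loop
vertex -2.652 3.322 2.989
vertex -3.175 3.989 2.266
vertex -3.216 4.21 3.357
endloop
endfacet

endsolid


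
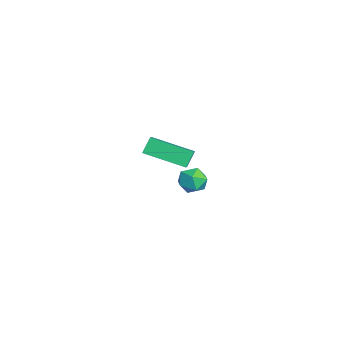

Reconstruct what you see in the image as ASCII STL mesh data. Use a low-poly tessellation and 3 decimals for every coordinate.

solid 
facet normal 0.073 0.986 -0.149
outer loop
vertex 3.756 -0.736 0.272
vertex 3.281 -0.635 0.707
vertex 3.903 -0.652 0.901
endloop
endfacet
facet normal 0.703 0.665 -0.253
outer loop
vertex 3.756 -0.736 0.272
vertex 3.903 -0.652 0.901
vertex 4.21 -1.109 0.553
endloop
endfacet
facet normal 0.619 0.176 -0.766
outer loop
vertex 3.756 -0.736 0.272
vertex 4.21 -1.109 0.553
vertex 3.778 -1.374 0.143
endloop
endfacet
facet normal -0.064 0.196 -0.979
outer loop
vertex 3.756 -0.736 0.272
vertex 3.778 -1.374 0.143
vertex 3.204 -1.081 0.239
endloop
endfacet
facet normal -0.399 0.696 -0.597
outer loop
vertex 3.756 -0.736 0.272
vertex 3.204 -1.081 0.239
vertex 3.281 -0.635 0.707
endloop
endfacet
facet normal 0.879 0.324 0.350
outer loop
vertex 4.21 -1.109 0.553
vertex 3.903 -0.652 0.901
vertex 4.016 -1.239 1.161
endloop
endfacet
facet normal -0.138 0.844 0.518
outer loop
vertex 3.903 -0.652 0.901
vertex 3.281 -0.635 0.707
vertex 3.442 -0.946 1.257
endloop
endfacet
facet normal -0.904 0.374 -0.208
outer loop
vertex 3.281 -0.635 0.707
vertex 3.204 -1.081 0.239
vertex 3.01 -1.211 0.847
endloop
endfacet
facet normal -0.360 -0.435 -0.825
outer loop
vertex 3.204 -1.081 0.239
vertex 3.778 -1.374 0.143
vertex 3.317 -1.668 0.499
endloop
endfacet
facet normal 0.742 -0.466 -0.481
outer loop
vertex 3.778 -1.374 0.143
vertex 4.21 -1.109 0.553
vertex 3.939 -1.685 0.693
endloop
endfacet
facet normal 0.064 -0.196 0.979
outer loop
vertex 3.464 -1.584 1.128
vertex 4.016 -1.239 1.161
vertex 3.442 -0.946 1.257
endloop
endfacet
facet normal -0.619 -0.176 0.766
outer loop
vertex 3.464 -1.584 1.128
vertex 3.442 -0.946 1.257
vertex 3.01 -1.211 0.847
endloop
endfacet
facet normal -0.703 -0.665 0.253
outer loop
vertex 3.464 -1.584 1.128
vertex 3.01 -1.211 0.847
vertex 3.317 -1.668 0.499
endloop
endfacet
facet normal -0.073 -0.986 0.149
outer loop
vertex 3.464 -1.584 1.128
vertex 3.317 -1.668 0.499
vertex 3.939 -1.685 0.693
endloop
endfacet
facet normal 0.399 -0.696 0.597
outer loop
vertex 3.464 -1.584 1.128
vertex 3.939 -1.685 0.693
vertex 4.016 -1.239 1.161
endloop
endfacet
facet normal 0.360 0.435 0.825
outer loop
vertex 3.442 -0.946 1.257
vertex 4.016 -1.239 1.161
vertex 3.903 -0.652 0.901
endloop
endfacet
facet normal -0.742 0.466 0.481
outer loop
vertex 3.01 -1.211 0.847
vertex 3.442 -0.946 1.257
vertex 3.281 -0.635 0.707
endloop
endfacet
facet normal -0.879 -0.324 -0.350
outer loop
vertex 3.317 -1.668 0.499
vertex 3.01 -1.211 0.847
vertex 3.204 -1.081 0.239
endloop
endfacet
facet normal 0.138 -0.844 -0.518
outer loop
vertex 3.939 -1.685 0.693
vertex 3.317 -1.668 0.499
vertex 3.778 -1.374 0.143
endloop
endfacet
facet normal 0.904 -0.374 0.208
outer loop
vertex 4.016 -1.239 1.161
vertex 3.939 -1.685 0.693
vertex 4.21 -1.109 0.553
endloop
endfacet
facet normal -0.415 0.443 0.795
outer loop
vertex -2.291 -1.934 -0.509
vertex -0.922 -2.177 0.341
vertex -1.638 -0.28 -1.089
endloop
endfacet
facet normal -0.840 0.149 -0.521
outer loop
vertex -1.298 -0.643 -1.741
vertex -2.291 -1.934 -0.509
vertex -1.638 -0.28 -1.089
endloop
endfacet
facet normal -0.415 0.443 0.795
outer loop
vertex -1.638 -0.28 -1.089
vertex -0.922 -2.177 0.341
vertex -0.269 -0.523 -0.239
endloop
endfacet
facet normal 0.349 0.884 -0.310
outer loop
vertex -0.269 -0.523 -0.239
vertex -1.298 -0.643 -1.741
vertex -1.638 -0.28 -1.089
endloop
endfacet
facet normal -0.349 -0.884 0.310
outer loop
vertex -2.291 -1.934 -0.509
vertex -0.582 -2.54 -0.311
vertex -0.922 -2.177 0.341
endloop
endfacet
facet normal -0.840 0.149 -0.521
outer loop
vertex -1.951 -2.297 -1.161
vertex -2.291 -1.934 -0.509
vertex -1.298 -0.643 -1.741
endloop
endfacet
facet normal -0.349 -0.884 0.310
outer loop
vertex -1.951 -2.297 -1.161
vertex -0.582 -2.54 -0.311
vertex -2.291 -1.934 -0.509
endloop
endfacet
facet normal 0.840 -0.149 0.521
outer loop
vertex -0.922 -2.177 0.341
vertex -0.582 -2.54 -0.311
vertex -0.269 -0.523 -0.239
endloop
endfacet
facet normal 0.349 0.884 -0.310
outer loop
vertex 0.071 -0.886 -0.891
vertex -1.298 -0.643 -1.741
vertex -0.269 -0.523 -0.239
endloop
endfacet
facet normal 0.840 -0.149 0.521
outer loop
vertex -0.269 -0.523 -0.239
vertex -0.582 -2.54 -0.311
vertex 0.071 -0.886 -0.891
endloop
endfacet
facet normal 0.415 -0.443 -0.795
outer loop
vertex 0.071 -0.886 -0.891
vertex -1.951 -2.297 -1.161
vertex -1.298 -0.643 -1.741
endloop
endfacet
facet normal 0.415 -0.443 -0.795
outer loop
vertex -0.582 -2.54 -0.311
vertex -1.951 -2.297 -1.161
vertex 0.071 -0.886 -0.891
endloop
endfacet

endsolid


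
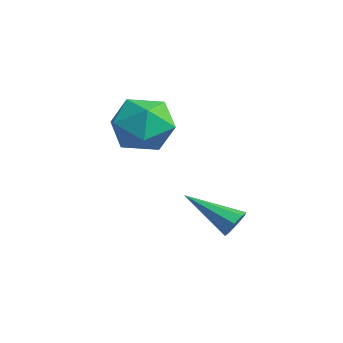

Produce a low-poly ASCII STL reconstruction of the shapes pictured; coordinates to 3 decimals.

solid 
facet normal 0.401 0.800 -0.447
outer loop
vertex 1.844 -1.298 -0.673
vertex 1.211 -0.643 -0.068
vertex 2.2 -0.936 0.295
endloop
endfacet
facet normal 0.870 0.263 -0.418
outer loop
vertex 1.844 -1.298 -0.673
vertex 2.2 -0.936 0.295
vertex 2.373 -1.975 0.002
endloop
endfacet
facet normal 0.584 -0.297 -0.756
outer loop
vertex 1.844 -1.298 -0.673
vertex 2.373 -1.975 0.002
vertex 1.491 -2.324 -0.542
endloop
endfacet
facet normal -0.062 -0.106 -0.993
outer loop
vertex 1.844 -1.298 -0.673
vertex 1.491 -2.324 -0.542
vertex 0.773 -1.501 -0.585
endloop
endfacet
facet normal -0.174 0.572 -0.802
outer loop
vertex 1.844 -1.298 -0.673
vertex 0.773 -1.501 -0.585
vertex 1.211 -0.643 -0.068
endloop
endfacet
facet normal 0.960 0.084 0.268
outer loop
vertex 2.373 -1.975 0.002
vertex 2.2 -0.936 0.295
vertex 2.067 -1.739 1.025
endloop
endfacet
facet normal 0.201 0.954 0.222
outer loop
vertex 2.2 -0.936 0.295
vertex 1.211 -0.643 -0.068
vertex 1.349 -0.916 0.982
endloop
endfacet
facet normal -0.730 0.585 -0.353
outer loop
vertex 1.211 -0.643 -0.068
vertex 0.773 -1.501 -0.585
vertex 0.467 -1.265 0.438
endloop
endfacet
facet normal -0.547 -0.512 -0.663
outer loop
vertex 0.773 -1.501 -0.585
vertex 1.491 -2.324 -0.542
vertex 0.64 -2.304 0.145
endloop
endfacet
facet normal 0.497 -0.822 -0.279
outer loop
vertex 1.491 -2.324 -0.542
vertex 2.373 -1.975 0.002
vertex 1.629 -2.597 0.508
endloop
endfacet
facet normal 0.062 0.106 0.993
outer loop
vertex 0.996 -1.942 1.113
vertex 2.067 -1.739 1.025
vertex 1.349 -0.916 0.982
endloop
endfacet
facet normal -0.584 0.297 0.756
outer loop
vertex 0.996 -1.942 1.113
vertex 1.349 -0.916 0.982
vertex 0.467 -1.265 0.438
endloop
endfacet
facet normal -0.870 -0.263 0.418
outer loop
vertex 0.996 -1.942 1.113
vertex 0.467 -1.265 0.438
vertex 0.64 -2.304 0.145
endloop
endfacet
facet normal -0.401 -0.800 0.447
outer loop
vertex 0.996 -1.942 1.113
vertex 0.64 -2.304 0.145
vertex 1.629 -2.597 0.508
endloop
endfacet
facet normal 0.174 -0.572 0.802
outer loop
vertex 0.996 -1.942 1.113
vertex 1.629 -2.597 0.508
vertex 2.067 -1.739 1.025
endloop
endfacet
facet normal 0.547 0.512 0.663
outer loop
vertex 1.349 -0.916 0.982
vertex 2.067 -1.739 1.025
vertex 2.2 -0.936 0.295
endloop
endfacet
facet normal -0.497 0.822 0.279
outer loop
vertex 0.467 -1.265 0.438
vertex 1.349 -0.916 0.982
vertex 1.211 -0.643 -0.068
endloop
endfacet
facet normal -0.960 -0.084 -0.268
outer loop
vertex 0.64 -2.304 0.145
vertex 0.467 -1.265 0.438
vertex 0.773 -1.501 -0.585
endloop
endfacet
facet normal -0.201 -0.954 -0.222
outer loop
vertex 1.629 -2.597 0.508
vertex 0.64 -2.304 0.145
vertex 1.491 -2.324 -0.542
endloop
endfacet
facet normal 0.730 -0.585 0.353
outer loop
vertex 2.067 -1.739 1.025
vertex 1.629 -2.597 0.508
vertex 2.373 -1.975 0.002
endloop
endfacet
facet normal 0.627 0.610 -0.484
outer loop
vertex 3.831 0.405 -2.775
vertex 3.565 0.329 -3.215
vertex 3.537 0.669 -2.823
endloop
endfacet
facet normal 0.077 0.261 0.962
outer loop
vertex 3.831 0.405 -2.775
vertex 3.537 0.669 -2.823
vertex 2.435 -0.769 -2.345
endloop
endfacet
facet normal 0.629 0.609 -0.483
outer loop
vertex 3.537 0.669 -2.823
vertex 3.565 0.329 -3.215
vertex 3.26 0.734 -3.102
endloop
endfacet
facet normal -0.498 0.592 0.633
outer loop
vertex 3.537 0.669 -2.823
vertex 3.26 0.734 -3.102
vertex 2.435 -0.769 -2.345
endloop
endfacet
facet normal 0.627 0.608 -0.486
outer loop
vertex 3.26 0.734 -3.102
vertex 3.565 0.329 -3.215
vertex 3.161 0.561 -3.446
endloop
endfacet
facet normal -0.875 0.484 0.008
outer loop
vertex 3.26 0.734 -3.102
vertex 3.161 0.561 -3.446
vertex 2.435 -0.769 -2.345
endloop
endfacet
facet normal 0.627 0.611 -0.483
outer loop
vertex 3.161 0.561 -3.446
vertex 3.565 0.329 -3.215
vertex 3.3 0.252 -3.656
endloop
endfacet
facet normal -0.834 -0.001 -0.551
outer loop
vertex 3.161 0.561 -3.446
vertex 3.3 0.252 -3.656
vertex 2.435 -0.769 -2.345
endloop
endfacet
facet normal 0.628 0.610 -0.484
outer loop
vertex 3.3 0.252 -3.656
vertex 3.565 0.329 -3.215
vertex 3.594 -0.012 -3.607
endloop
endfacet
facet normal -0.399 -0.577 -0.713
outer loop
vertex 3.3 0.252 -3.656
vertex 3.594 -0.012 -3.607
vertex 2.435 -0.769 -2.345
endloop
endfacet
facet normal 0.627 0.610 -0.484
outer loop
vertex 3.594 -0.012 -3.607
vertex 3.565 0.329 -3.215
vertex 3.871 -0.076 -3.329
endloop
endfacet
facet normal 0.175 -0.907 -0.383
outer loop
vertex 3.594 -0.012 -3.607
vertex 3.871 -0.076 -3.329
vertex 2.435 -0.769 -2.345
endloop
endfacet
facet normal 0.628 0.610 -0.483
outer loop
vertex 3.871 -0.076 -3.329
vertex 3.565 0.329 -3.215
vertex 3.969 0.096 -2.984
endloop
endfacet
facet normal 0.551 -0.799 0.242
outer loop
vertex 3.871 -0.076 -3.329
vertex 3.969 0.096 -2.984
vertex 2.435 -0.769 -2.345
endloop
endfacet
facet normal 0.628 0.609 -0.485
outer loop
vertex 3.969 0.096 -2.984
vertex 3.565 0.329 -3.215
vertex 3.831 0.405 -2.775
endloop
endfacet
facet normal 0.510 -0.314 0.801
outer loop
vertex 3.969 0.096 -2.984
vertex 3.831 0.405 -2.775
vertex 2.435 -0.769 -2.345
endloop
endfacet

endsolid


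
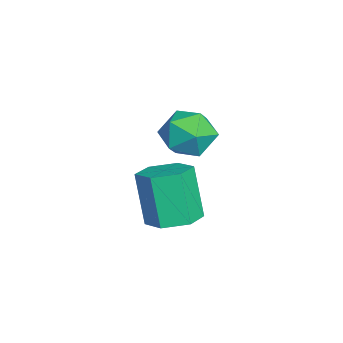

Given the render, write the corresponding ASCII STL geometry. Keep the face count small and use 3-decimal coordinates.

solid 
facet normal -0.215 0.836 0.504
outer loop
vertex -2.421 2.41 2.057
vertex -3.376 2.079 2.198
vertex -2.652 1.854 2.881
endloop
endfacet
facet normal 0.473 0.663 0.580
outer loop
vertex -2.421 2.41 2.057
vertex -2.652 1.854 2.881
vertex -1.784 1.679 2.374
endloop
endfacet
facet normal 0.767 0.638 -0.069
outer loop
vertex -2.421 2.41 2.057
vertex -1.784 1.679 2.374
vertex -1.971 1.796 1.378
endloop
endfacet
facet normal 0.260 0.796 -0.547
outer loop
vertex -2.421 2.41 2.057
vertex -1.971 1.796 1.378
vertex -2.955 2.043 1.269
endloop
endfacet
facet normal -0.347 0.918 -0.193
outer loop
vertex -2.421 2.41 2.057
vertex -2.955 2.043 1.269
vertex -3.376 2.079 2.198
endloop
endfacet
facet normal 0.506 0.009 0.863
outer loop
vertex -1.784 1.679 2.374
vertex -2.652 1.854 2.881
vertex -2.345 0.897 2.711
endloop
endfacet
facet normal -0.608 0.289 0.740
outer loop
vertex -2.652 1.854 2.881
vertex -3.376 2.079 2.198
vertex -3.329 1.144 2.602
endloop
endfacet
facet normal -0.820 0.421 -0.388
outer loop
vertex -3.376 2.079 2.198
vertex -2.955 2.043 1.269
vertex -3.516 1.261 1.606
endloop
endfacet
facet normal 0.162 0.223 -0.961
outer loop
vertex -2.955 2.043 1.269
vertex -1.971 1.796 1.378
vertex -2.648 1.086 1.099
endloop
endfacet
facet normal 0.982 -0.032 -0.188
outer loop
vertex -1.971 1.796 1.378
vertex -1.784 1.679 2.374
vertex -1.924 0.861 1.782
endloop
endfacet
facet normal -0.260 -0.796 0.547
outer loop
vertex -2.879 0.53 1.923
vertex -2.345 0.897 2.711
vertex -3.329 1.144 2.602
endloop
endfacet
facet normal -0.767 -0.638 0.069
outer loop
vertex -2.879 0.53 1.923
vertex -3.329 1.144 2.602
vertex -3.516 1.261 1.606
endloop
endfacet
facet normal -0.473 -0.663 -0.580
outer loop
vertex -2.879 0.53 1.923
vertex -3.516 1.261 1.606
vertex -2.648 1.086 1.099
endloop
endfacet
facet normal 0.215 -0.836 -0.504
outer loop
vertex -2.879 0.53 1.923
vertex -2.648 1.086 1.099
vertex -1.924 0.861 1.782
endloop
endfacet
facet normal 0.347 -0.918 0.193
outer loop
vertex -2.879 0.53 1.923
vertex -1.924 0.861 1.782
vertex -2.345 0.897 2.711
endloop
endfacet
facet normal -0.162 -0.223 0.961
outer loop
vertex -3.329 1.144 2.602
vertex -2.345 0.897 2.711
vertex -2.652 1.854 2.881
endloop
endfacet
facet normal -0.982 0.032 0.188
outer loop
vertex -3.516 1.261 1.606
vertex -3.329 1.144 2.602
vertex -3.376 2.079 2.198
endloop
endfacet
facet normal -0.506 -0.009 -0.863
outer loop
vertex -2.648 1.086 1.099
vertex -3.516 1.261 1.606
vertex -2.955 2.043 1.269
endloop
endfacet
facet normal 0.608 -0.289 -0.740
outer loop
vertex -1.924 0.861 1.782
vertex -2.648 1.086 1.099
vertex -1.971 1.796 1.378
endloop
endfacet
facet normal 0.820 -0.421 0.388
outer loop
vertex -2.345 0.897 2.711
vertex -1.924 0.861 1.782
vertex -1.784 1.679 2.374
endloop
endfacet
facet normal 0.323 0.146 -0.935
outer loop
vertex -1.874 1.531 -1.711
vertex -2.621 1.049 -2.044
vertex -2.68 1.989 -1.918
endloop
endfacet
facet normal 0.419 0.864 0.279
outer loop
vertex -1.874 1.531 -1.711
vertex -2.68 1.989 -1.918
vertex -2.531 1.233 0.197
endloop
endfacet
facet normal 0.419 0.864 0.279
outer loop
vertex -2.531 1.233 0.197
vertex -2.68 1.989 -1.918
vertex -3.338 1.691 -0.01
endloop
endfacet
facet normal -0.323 -0.146 0.935
outer loop
vertex -2.531 1.233 0.197
vertex -3.338 1.691 -0.01
vertex -3.279 0.751 -0.136
endloop
endfacet
facet normal 0.322 0.146 -0.935
outer loop
vertex -2.68 1.989 -1.918
vertex -2.621 1.049 -2.044
vertex -3.428 1.506 -2.251
endloop
endfacet
facet normal -0.526 0.849 -0.049
outer loop
vertex -2.68 1.989 -1.918
vertex -3.428 1.506 -2.251
vertex -3.338 1.691 -0.01
endloop
endfacet
facet normal -0.527 0.849 -0.049
outer loop
vertex -3.338 1.691 -0.01
vertex -3.428 1.506 -2.251
vertex -4.085 1.208 -0.342
endloop
endfacet
facet normal -0.322 -0.146 0.936
outer loop
vertex -3.338 1.691 -0.01
vertex -4.085 1.208 -0.342
vertex -3.279 0.751 -0.136
endloop
endfacet
facet normal 0.322 0.146 -0.935
outer loop
vertex -3.428 1.506 -2.251
vertex -2.621 1.049 -2.044
vertex -3.369 0.567 -2.377
endloop
endfacet
facet normal -0.945 -0.015 -0.328
outer loop
vertex -3.428 1.506 -2.251
vertex -3.369 0.567 -2.377
vertex -4.085 1.208 -0.342
endloop
endfacet
facet normal -0.945 -0.015 -0.328
outer loop
vertex -4.085 1.208 -0.342
vertex -3.369 0.567 -2.377
vertex -4.026 0.269 -0.469
endloop
endfacet
facet normal -0.322 -0.147 0.935
outer loop
vertex -4.085 1.208 -0.342
vertex -4.026 0.269 -0.469
vertex -3.279 0.751 -0.136
endloop
endfacet
facet normal 0.323 0.146 -0.935
outer loop
vertex -3.369 0.567 -2.377
vertex -2.621 1.049 -2.044
vertex -2.562 0.109 -2.17
endloop
endfacet
facet normal -0.419 -0.864 -0.279
outer loop
vertex -3.369 0.567 -2.377
vertex -2.562 0.109 -2.17
vertex -4.026 0.269 -0.469
endloop
endfacet
facet normal -0.419 -0.864 -0.279
outer loop
vertex -4.026 0.269 -0.469
vertex -2.562 0.109 -2.17
vertex -3.22 -0.189 -0.262
endloop
endfacet
facet normal -0.323 -0.146 0.935
outer loop
vertex -4.026 0.269 -0.469
vertex -3.22 -0.189 -0.262
vertex -3.279 0.751 -0.136
endloop
endfacet
facet normal 0.322 0.146 -0.936
outer loop
vertex -2.562 0.109 -2.17
vertex -2.621 1.049 -2.044
vertex -1.815 0.592 -1.838
endloop
endfacet
facet normal 0.527 -0.849 0.049
outer loop
vertex -2.562 0.109 -2.17
vertex -1.815 0.592 -1.838
vertex -3.22 -0.189 -0.262
endloop
endfacet
facet normal 0.526 -0.849 0.049
outer loop
vertex -3.22 -0.189 -0.262
vertex -1.815 0.592 -1.838
vertex -2.472 0.294 0.071
endloop
endfacet
facet normal -0.322 -0.146 0.935
outer loop
vertex -3.22 -0.189 -0.262
vertex -2.472 0.294 0.071
vertex -3.279 0.751 -0.136
endloop
endfacet
facet normal 0.322 0.147 -0.935
outer loop
vertex -1.815 0.592 -1.838
vertex -2.621 1.049 -2.044
vertex -1.874 1.531 -1.711
endloop
endfacet
facet normal 0.945 0.015 0.327
outer loop
vertex -1.815 0.592 -1.838
vertex -1.874 1.531 -1.711
vertex -2.472 0.294 0.071
endloop
endfacet
facet normal 0.945 0.015 0.328
outer loop
vertex -2.472 0.294 0.071
vertex -1.874 1.531 -1.711
vertex -2.531 1.233 0.197
endloop
endfacet
facet normal -0.322 -0.146 0.935
outer loop
vertex -2.472 0.294 0.071
vertex -2.531 1.233 0.197
vertex -3.279 0.751 -0.136
endloop
endfacet

endsolid


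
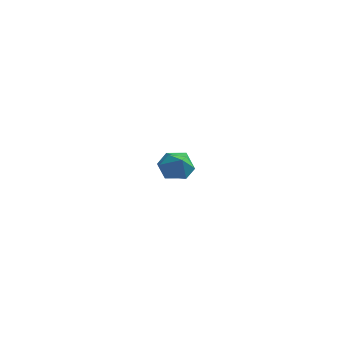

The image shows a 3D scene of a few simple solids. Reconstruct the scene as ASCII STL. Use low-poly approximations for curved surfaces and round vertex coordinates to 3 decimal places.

solid 
facet normal -0.349 0.541 -0.765
outer loop
vertex -1.661 -3.996 1.586
vertex -2.226 -3.487 2.204
vertex -1.316 -3.181 2.005
endloop
endfacet
facet normal 0.889 -0.440 0.125
outer loop
vertex -1.661 -3.996 1.586
vertex -1.316 -3.181 2.005
vertex -1.874 -4.033 2.976
endloop
endfacet
facet normal -0.349 0.541 -0.765
outer loop
vertex -1.316 -3.181 2.005
vertex -2.226 -3.487 2.204
vertex -1.881 -2.671 2.623
endloop
endfacet
facet normal 0.790 0.158 0.592
outer loop
vertex -1.316 -3.181 2.005
vertex -1.881 -2.671 2.623
vertex -1.874 -4.033 2.976
endloop
endfacet
facet normal -0.348 0.541 -0.766
outer loop
vertex -1.881 -2.671 2.623
vertex -2.226 -3.487 2.204
vertex -2.791 -2.977 2.821
endloop
endfacet
facet normal 0.125 0.250 0.960
outer loop
vertex -1.881 -2.671 2.623
vertex -2.791 -2.977 2.821
vertex -1.874 -4.033 2.976
endloop
endfacet
facet normal -0.348 0.541 -0.766
outer loop
vertex -2.791 -2.977 2.821
vertex -2.226 -3.487 2.204
vertex -3.136 -3.793 2.402
endloop
endfacet
facet normal -0.440 -0.256 0.861
outer loop
vertex -2.791 -2.977 2.821
vertex -3.136 -3.793 2.402
vertex -1.874 -4.033 2.976
endloop
endfacet
facet normal -0.349 0.542 -0.765
outer loop
vertex -3.136 -3.793 2.402
vertex -2.226 -3.487 2.204
vertex -2.571 -4.302 1.784
endloop
endfacet
facet normal -0.341 -0.854 0.392
outer loop
vertex -3.136 -3.793 2.402
vertex -2.571 -4.302 1.784
vertex -1.874 -4.033 2.976
endloop
endfacet
facet normal -0.349 0.542 -0.765
outer loop
vertex -2.571 -4.302 1.784
vertex -2.226 -3.487 2.204
vertex -1.661 -3.996 1.586
endloop
endfacet
facet normal 0.323 -0.946 0.024
outer loop
vertex -2.571 -4.302 1.784
vertex -1.661 -3.996 1.586
vertex -1.874 -4.033 2.976
endloop
endfacet
facet normal -0.561 0.825 0.064
outer loop
vertex -3.575 5.035 -1.241
vertex -4.525 4.417 -1.597
vertex -4.271 4.5 -0.44
endloop
endfacet
facet normal -0.028 0.842 0.538
outer loop
vertex -3.575 5.035 -1.241
vertex -4.271 4.5 -0.44
vertex -3.09 4.463 -0.32
endloop
endfacet
facet normal 0.587 0.789 0.181
outer loop
vertex -3.575 5.035 -1.241
vertex -3.09 4.463 -0.32
vertex -2.614 4.357 -1.403
endloop
endfacet
facet normal 0.435 0.739 -0.514
outer loop
vertex -3.575 5.035 -1.241
vertex -2.614 4.357 -1.403
vertex -3.501 4.329 -2.193
endloop
endfacet
facet normal -0.276 0.762 -0.586
outer loop
vertex -3.575 5.035 -1.241
vertex -3.501 4.329 -2.193
vertex -4.525 4.417 -1.597
endloop
endfacet
facet normal -0.089 0.270 0.959
outer loop
vertex -3.09 4.463 -0.32
vertex -4.271 4.5 -0.44
vertex -3.739 3.491 -0.107
endloop
endfacet
facet normal -0.951 0.241 0.192
outer loop
vertex -4.271 4.5 -0.44
vertex -4.525 4.417 -1.597
vertex -4.626 3.463 -0.897
endloop
endfacet
facet normal -0.489 0.138 -0.861
outer loop
vertex -4.525 4.417 -1.597
vertex -3.501 4.329 -2.193
vertex -4.15 3.357 -1.98
endloop
endfacet
facet normal 0.660 0.102 -0.744
outer loop
vertex -3.501 4.329 -2.193
vertex -2.614 4.357 -1.403
vertex -2.969 3.32 -1.86
endloop
endfacet
facet normal 0.906 0.183 0.380
outer loop
vertex -2.614 4.357 -1.403
vertex -3.09 4.463 -0.32
vertex -2.715 3.403 -0.703
endloop
endfacet
facet normal -0.435 -0.739 0.514
outer loop
vertex -3.665 2.785 -1.059
vertex -3.739 3.491 -0.107
vertex -4.626 3.463 -0.897
endloop
endfacet
facet normal -0.587 -0.789 -0.181
outer loop
vertex -3.665 2.785 -1.059
vertex -4.626 3.463 -0.897
vertex -4.15 3.357 -1.98
endloop
endfacet
facet normal 0.028 -0.842 -0.538
outer loop
vertex -3.665 2.785 -1.059
vertex -4.15 3.357 -1.98
vertex -2.969 3.32 -1.86
endloop
endfacet
facet normal 0.561 -0.825 -0.064
outer loop
vertex -3.665 2.785 -1.059
vertex -2.969 3.32 -1.86
vertex -2.715 3.403 -0.703
endloop
endfacet
facet normal 0.276 -0.762 0.586
outer loop
vertex -3.665 2.785 -1.059
vertex -2.715 3.403 -0.703
vertex -3.739 3.491 -0.107
endloop
endfacet
facet normal -0.660 -0.102 0.744
outer loop
vertex -4.626 3.463 -0.897
vertex -3.739 3.491 -0.107
vertex -4.271 4.5 -0.44
endloop
endfacet
facet normal -0.906 -0.183 -0.380
outer loop
vertex -4.15 3.357 -1.98
vertex -4.626 3.463 -0.897
vertex -4.525 4.417 -1.597
endloop
endfacet
facet normal 0.089 -0.270 -0.959
outer loop
vertex -2.969 3.32 -1.86
vertex -4.15 3.357 -1.98
vertex -3.501 4.329 -2.193
endloop
endfacet
facet normal 0.951 -0.241 -0.192
outer loop
vertex -2.715 3.403 -0.703
vertex -2.969 3.32 -1.86
vertex -2.614 4.357 -1.403
endloop
endfacet
facet normal 0.489 -0.138 0.861
outer loop
vertex -3.739 3.491 -0.107
vertex -2.715 3.403 -0.703
vertex -3.09 4.463 -0.32
endloop
endfacet

endsolid
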